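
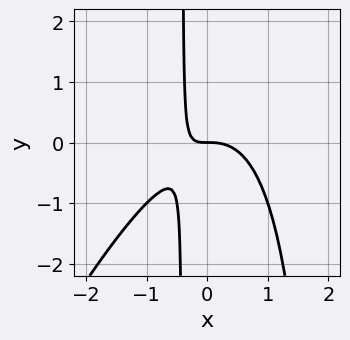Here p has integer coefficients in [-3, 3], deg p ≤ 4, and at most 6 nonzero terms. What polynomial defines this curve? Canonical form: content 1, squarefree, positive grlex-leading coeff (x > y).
First, degree: the shape is more complex than any degree-2 curve, so deg p = 3.
Next, reading off the gridlines: it meets the y-axis at y = 0 (among the integer gridlines); it meets the x-axis at x = 0 (among the integer gridlines).
Finally, the integer polynomial consistent with all of this is the stated p.

2*x^3 - x^2*y + 2*x*y + y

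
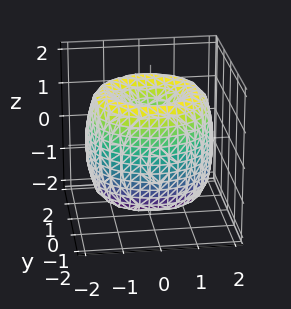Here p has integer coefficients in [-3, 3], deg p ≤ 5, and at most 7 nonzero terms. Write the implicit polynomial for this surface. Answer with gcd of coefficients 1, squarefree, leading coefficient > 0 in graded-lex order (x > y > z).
x^4 + 2*x^2*y^2 + y^4 - 3*x^2 - 3*y^2 + z^2

deg p = 4. The shape is more complex than any degree-3 surface.
Symmetries: rotational symmetry about the z-axis ⇒ p depends on x, y only through x² + y².
Observable constraints: one x-axis crossing is at x = 0; it crosses the y-axis at the gridline y = 0.
Putting this together gives p.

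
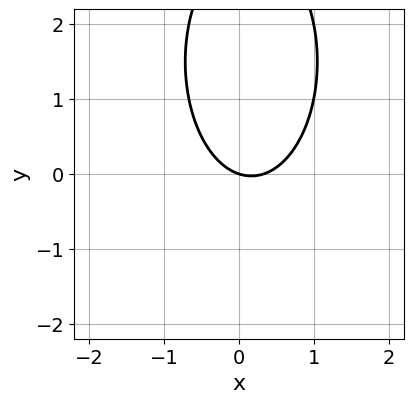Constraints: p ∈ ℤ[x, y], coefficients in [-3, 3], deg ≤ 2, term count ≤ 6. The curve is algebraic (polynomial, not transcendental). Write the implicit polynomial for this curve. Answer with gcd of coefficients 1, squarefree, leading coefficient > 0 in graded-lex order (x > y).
deg p = 2. No degree-1 curve has this shape.
From the axis intercepts and sections: it crosses the x-axis at the gridline x = 0; it crosses the y-axis at the gridline y = 0.
These observations pin down the coefficients.

3*x^2 + y^2 - x - 3*y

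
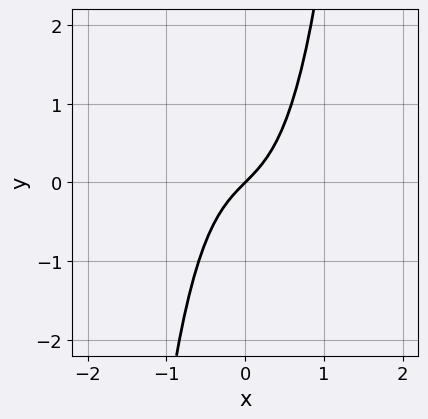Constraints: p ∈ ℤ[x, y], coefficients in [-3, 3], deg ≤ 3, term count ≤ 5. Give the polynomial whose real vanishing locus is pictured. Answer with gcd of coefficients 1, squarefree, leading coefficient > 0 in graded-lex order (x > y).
2*x^3 + x - y

The degree is 3 — no degree-2 curve has this shape.
Against the integer gridlines: it meets the y-axis at y = 0 (among the integer gridlines); one x-axis crossing is at x = 0.
These observations pin down the coefficients.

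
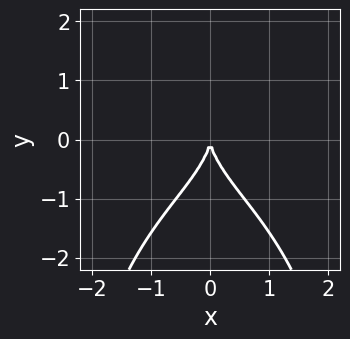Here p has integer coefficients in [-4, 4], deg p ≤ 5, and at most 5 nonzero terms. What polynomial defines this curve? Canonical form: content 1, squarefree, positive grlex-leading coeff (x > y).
x^2*y^2 + x^2*y + y^3 + 3*x^2

1. The degree is 4 — the shape is more complex than any degree-3 curve.
2. Symmetries: it's symmetric under x → −x, forcing even powers of x.
3. From the visible intercepts: one x-axis crossing is at x = 0; one y-axis crossing is at y = 0.
4. Solving for integer coefficients yields p as stated.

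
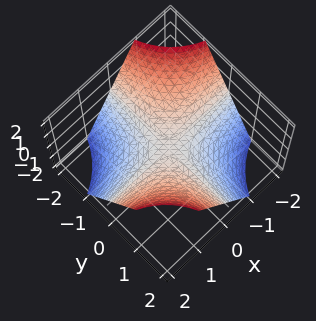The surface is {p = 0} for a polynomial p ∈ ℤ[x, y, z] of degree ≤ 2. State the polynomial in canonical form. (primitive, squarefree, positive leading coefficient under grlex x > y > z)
x*y - z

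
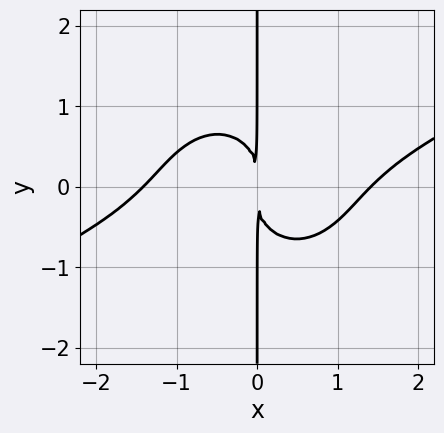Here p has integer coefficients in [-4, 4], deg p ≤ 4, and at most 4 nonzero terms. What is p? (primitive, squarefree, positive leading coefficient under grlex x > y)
Degree: a generic line meets the curve in up to 4 points, so deg p = 4.
From the visible intercepts: the visible y-axis segment lies entirely on the curve.
The integer polynomial consistent with all of this is the stated p.

x^4 - 2*x^3*y - 2*x*y^3 - 2*x^2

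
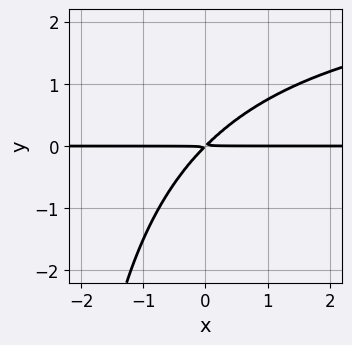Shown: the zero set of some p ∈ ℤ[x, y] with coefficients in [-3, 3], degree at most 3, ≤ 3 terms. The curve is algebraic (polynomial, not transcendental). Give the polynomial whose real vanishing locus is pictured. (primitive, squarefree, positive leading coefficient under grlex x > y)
x*y^2 - 3*x*y + 3*y^2

(a) The degree is 3 — no degree-2 curve has this shape.
(b) From the visible intercepts: the visible x-axis segment lies entirely on the curve.
(c) Putting this together gives p.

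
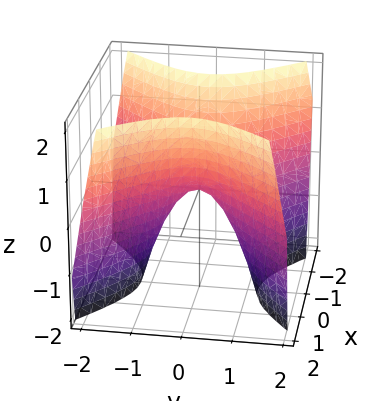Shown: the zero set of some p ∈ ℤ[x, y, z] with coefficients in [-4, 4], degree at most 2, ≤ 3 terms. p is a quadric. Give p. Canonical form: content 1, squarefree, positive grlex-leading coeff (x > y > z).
First, deg p = 2. A saddle surface; a quadric.
Next, symmetries: mirror symmetry x ↦ −x ⇒ only even powers of x; the y ↦ −y reflection is a symmetry, so y appears only in even powers.
Next, checking where it meets the axes: it crosses the z-axis at the gridline z = 0; one x-axis crossing is at x = 0; it crosses the y-axis at the gridline y = 0.
Finally, the integer polynomial consistent with all of this is the stated p.

3*x^2 - 3*y^2 - 2*z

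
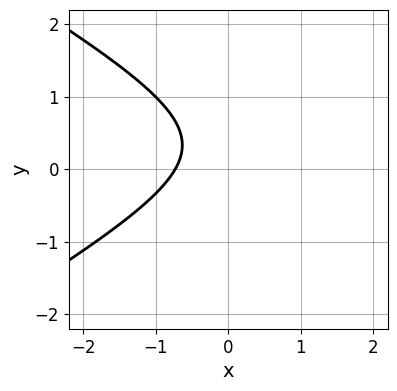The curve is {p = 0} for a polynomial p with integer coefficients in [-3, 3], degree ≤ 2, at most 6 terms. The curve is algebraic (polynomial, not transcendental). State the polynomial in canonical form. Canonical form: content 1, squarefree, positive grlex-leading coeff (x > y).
x^2 - 3*y^2 - 2*x + 2*y - 2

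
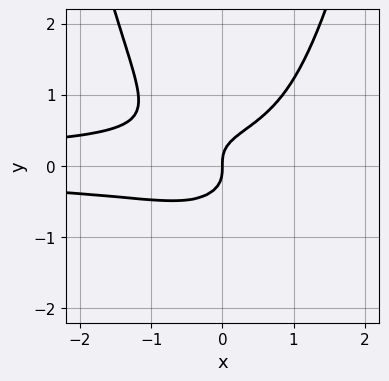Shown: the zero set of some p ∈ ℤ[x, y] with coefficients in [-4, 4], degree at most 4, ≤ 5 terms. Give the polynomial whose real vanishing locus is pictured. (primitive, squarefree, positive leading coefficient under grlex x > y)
3*x^2*y^2 - 3*y^3 + x

First, the degree is 4 — no degree-3 curve has this shape.
Then, from the visible intercepts: it crosses the y-axis at the gridline y = 0; it crosses the x-axis at the gridline x = 0.
Finally, the integer polynomial consistent with all of this is the stated p.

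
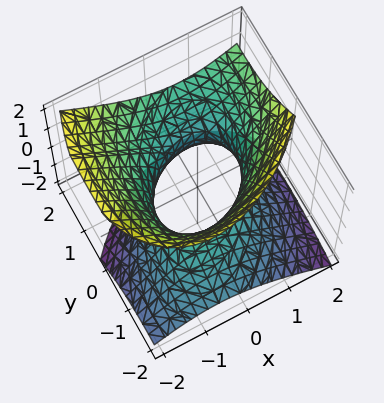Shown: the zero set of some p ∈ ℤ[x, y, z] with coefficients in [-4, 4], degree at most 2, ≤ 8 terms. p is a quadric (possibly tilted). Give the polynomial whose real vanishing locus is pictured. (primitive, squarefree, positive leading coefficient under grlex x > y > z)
3*x^2 - 2*x*y + 2*y^2 - 3*y*z - 3*z^2 - 3

deg p = 2.
Observable constraints: the x-axis gridline crossings are at x ∈ {-1, 1}; it misses every integer gridline on the z-axis.
The integer polynomial consistent with all of this is the stated p.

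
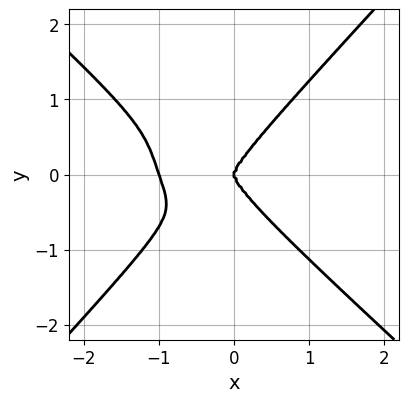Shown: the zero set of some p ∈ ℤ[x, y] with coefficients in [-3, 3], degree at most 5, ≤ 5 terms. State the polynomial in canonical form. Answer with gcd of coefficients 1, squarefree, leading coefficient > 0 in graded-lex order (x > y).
3*x^4 + x^3*y - 3*y^4 + 3*x^3

1. Degree: a generic line meets the curve in up to 4 points, so deg p = 4.
2. Reading off the gridlines: it meets the y-axis at y = 0 (among the integer gridlines); among the integer gridlines, it crosses the x-axis at x ∈ {-1, 0}.
3. Assembling these constraints gives the stated polynomial.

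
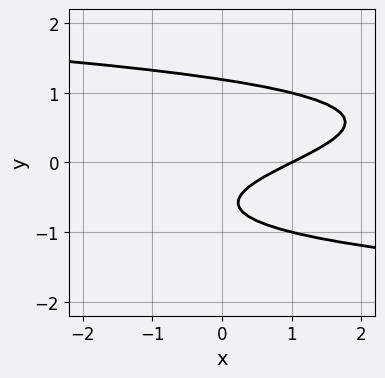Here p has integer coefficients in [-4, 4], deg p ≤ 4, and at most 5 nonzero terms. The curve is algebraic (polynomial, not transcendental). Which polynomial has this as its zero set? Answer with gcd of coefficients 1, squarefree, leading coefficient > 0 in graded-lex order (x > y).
First, deg p = 3.
Then, from the axis intercepts and sections: one x-axis crossing is at x = 1.
Finally, solving for integer coefficients yields p as stated.

2*y^3 + x - 2*y - 1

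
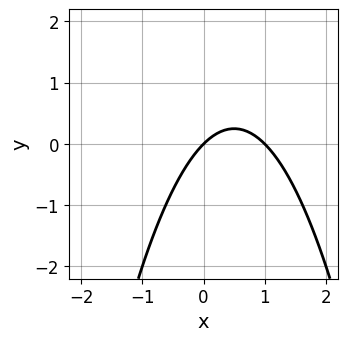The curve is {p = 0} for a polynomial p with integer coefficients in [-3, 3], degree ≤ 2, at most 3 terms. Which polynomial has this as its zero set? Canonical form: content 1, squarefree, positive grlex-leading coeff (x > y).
x^2 - x + y

(a) deg p = 2. The shape is more complex than any degree-1 curve.
(b) From the visible intercepts: the x-axis gridline crossings are at x ∈ {0, 1}; it crosses the y-axis at the gridline y = 0.
(c) Solving for integer coefficients yields p as stated.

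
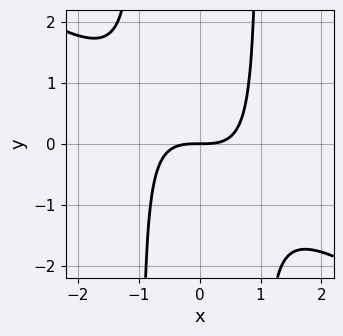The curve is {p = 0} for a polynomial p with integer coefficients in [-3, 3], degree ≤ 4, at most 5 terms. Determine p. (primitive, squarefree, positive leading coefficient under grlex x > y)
First, deg p = 3. The shape is more complex than any degree-2 curve.
Next, observable constraints: one x-axis crossing is at x = 0; it meets the y-axis at y = 0 (among the integer gridlines).
Finally, putting this together gives p.

2*x^3 + 3*x^2*y - 3*y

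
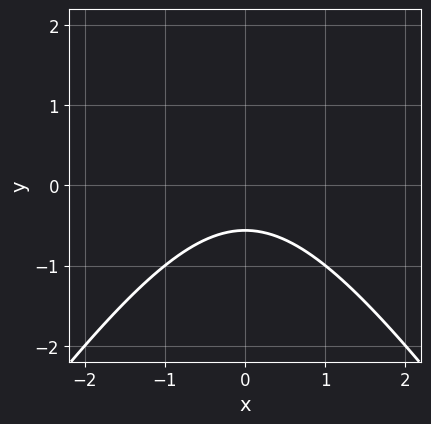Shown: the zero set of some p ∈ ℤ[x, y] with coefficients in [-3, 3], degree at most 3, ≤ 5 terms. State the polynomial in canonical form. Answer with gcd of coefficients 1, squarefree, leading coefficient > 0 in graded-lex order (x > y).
2*x^2 - y^2 + 3*y + 2

First, deg p = 2. No degree-1 curve has this shape.
Then, symmetries: mirror symmetry x ↦ −x ⇒ only even powers of x.
Then, checking where it meets the axes: it misses every integer gridline on the x-axis.
Finally, the integer polynomial consistent with all of this is the stated p.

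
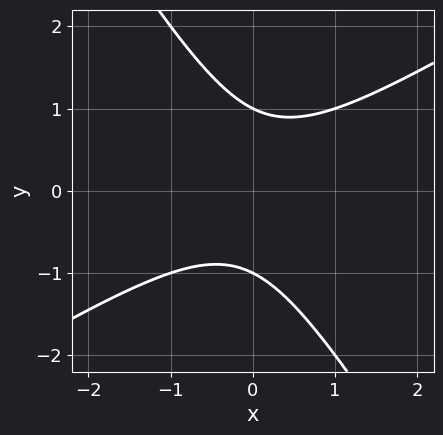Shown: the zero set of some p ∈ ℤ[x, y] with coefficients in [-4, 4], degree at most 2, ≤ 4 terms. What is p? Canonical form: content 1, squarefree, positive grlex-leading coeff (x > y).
x^2 - x*y - y^2 + 1

The degree is 2 — no degree-1 curve has this shape.
From the axis intercepts and sections: among the integer gridlines, it crosses the y-axis at y ∈ {-1, 1}; the curve avoids every integer x-axis point in the box.
Matching integer coefficients to the picture gives p.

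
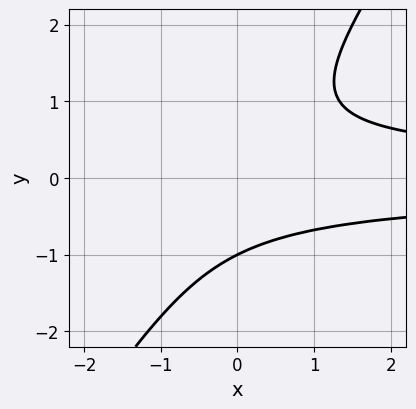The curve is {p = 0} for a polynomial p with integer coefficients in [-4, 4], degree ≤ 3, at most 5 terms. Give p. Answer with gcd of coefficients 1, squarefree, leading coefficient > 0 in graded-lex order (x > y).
(a) The degree is 3 — no degree-2 curve has this shape.
(b) Reading off the gridlines: it crosses the y-axis at the gridline y = -1; it misses every integer gridline on the x-axis.
(c) Putting this together gives p.

3*x*y^2 - 2*y^3 - 2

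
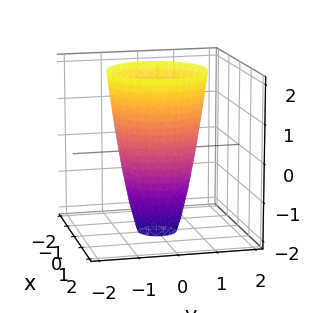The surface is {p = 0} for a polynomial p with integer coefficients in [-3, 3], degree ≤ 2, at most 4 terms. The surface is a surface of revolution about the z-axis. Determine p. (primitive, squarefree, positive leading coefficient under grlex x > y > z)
3*x^2 + 3*y^2 - z - 3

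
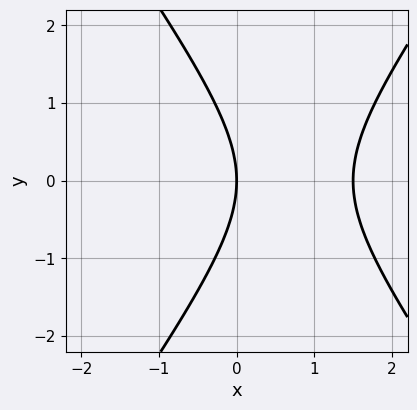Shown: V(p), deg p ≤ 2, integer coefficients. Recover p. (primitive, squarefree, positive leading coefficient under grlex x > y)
First, deg p = 2. No degree-1 curve has this shape.
Next, symmetries: mirror symmetry y ↦ −y ⇒ only even powers of y.
Next, reading off the gridlines: one y-axis crossing is at y = 0; it meets the x-axis at x = 0 (among the integer gridlines).
Finally, putting this together gives p.

2*x^2 - y^2 - 3*x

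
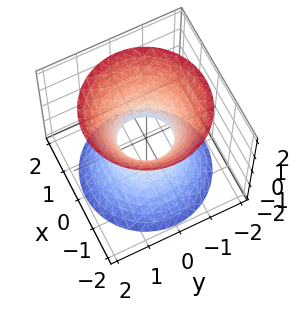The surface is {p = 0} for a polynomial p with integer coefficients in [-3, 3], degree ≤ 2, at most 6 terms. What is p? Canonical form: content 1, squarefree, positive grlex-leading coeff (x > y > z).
First, deg p = 2. One connected sheet with a waist; a quadric.
Next, symmetries: it's symmetric under z → −z, forcing even powers of z; rotational symmetry about the z-axis ⇒ p depends on x, y only through x² + y².
Next, from the visible intercepts: a circular section at z = 1 has radius between 1 and 2; no z-intercept at any integer in the box.
Finally, matching integer coefficients to the picture gives p.

3*x^2 + 3*y^2 - 2*z^2 - 2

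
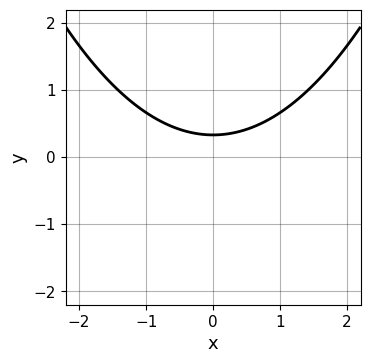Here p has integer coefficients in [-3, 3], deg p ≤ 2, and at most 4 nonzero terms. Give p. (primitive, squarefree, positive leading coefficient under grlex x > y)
First, the degree is 2 — the shape is more complex than any degree-1 curve.
Then, symmetries: it's symmetric under x → −x, forcing even powers of x.
Then, reading off the gridlines: no x-intercept at any integer in the box.
Finally, assembling these constraints gives the stated polynomial.

x^2 - 3*y + 1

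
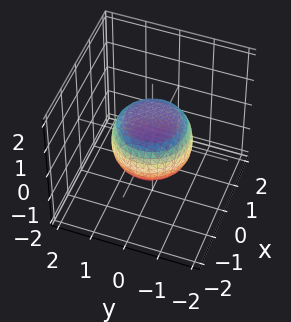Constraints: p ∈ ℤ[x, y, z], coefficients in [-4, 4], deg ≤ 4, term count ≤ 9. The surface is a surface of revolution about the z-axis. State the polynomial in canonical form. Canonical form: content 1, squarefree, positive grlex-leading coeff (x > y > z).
1. deg p = 4.
2. Symmetries: rotational symmetry about the z-axis ⇒ p depends on x, y only through x² + y².
3. From the visible intercepts: a circular section at z = 0 has radius between 1 and 2.
4. Solving for integer coefficients yields p as stated.

2*x^4 + 4*x^2*y^2 + 2*y^4 - x^2 - y^2 + 3*z^2 - 2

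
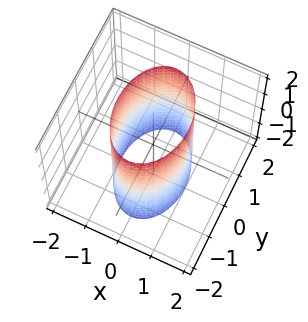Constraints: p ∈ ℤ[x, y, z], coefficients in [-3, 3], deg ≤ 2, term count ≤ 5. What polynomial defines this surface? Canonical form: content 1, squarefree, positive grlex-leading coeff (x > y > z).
First, the degree is 2 — a cylinder; a quadric.
Then, symmetries: mirror symmetry y ↦ −y ⇒ only even powers of y; it's symmetric under x → −x, forcing even powers of x; mirror symmetry z ↦ −z ⇒ only even powers of z.
Then, observable constraints: among the integer gridlines, it crosses the x-axis at x ∈ {-1, 1}; no z-intercept at any integer in the box.
Finally, solving for integer coefficients yields p as stated.

2*x^2 + y^2 - 2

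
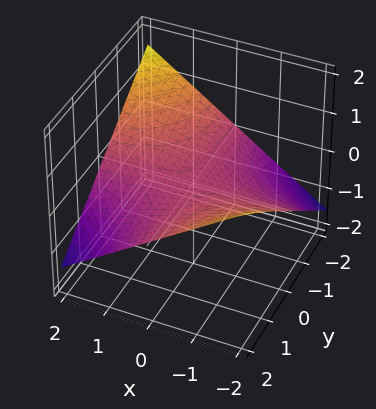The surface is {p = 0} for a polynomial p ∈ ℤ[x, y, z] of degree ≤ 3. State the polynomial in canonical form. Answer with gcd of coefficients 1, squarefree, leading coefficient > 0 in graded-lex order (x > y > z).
x*y + 3*z

First, deg p = 2. A saddle surface; a quadric.
Then, observable constraints: it meets the z-axis at z = 0 (among the integer gridlines); every point of the y-axis in the box is on the surface; every point of the x-axis in the box is on the surface.
Finally, fitting integer coefficients to these (and the overall shape) gives p.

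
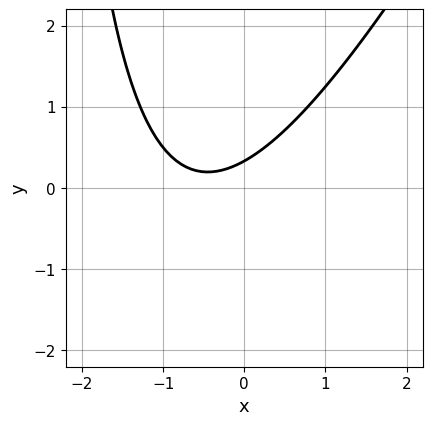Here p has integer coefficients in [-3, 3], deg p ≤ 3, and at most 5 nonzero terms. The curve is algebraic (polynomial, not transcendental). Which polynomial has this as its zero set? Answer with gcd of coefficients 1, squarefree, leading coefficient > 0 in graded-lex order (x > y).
2*x^2 - x*y + 2*x - 3*y + 1

First, the degree is 2 — a generic line meets the curve in up to 2 points.
Then, against the integer gridlines: no x-intercept at any integer in the box.
Finally, solving for integer coefficients yields p as stated.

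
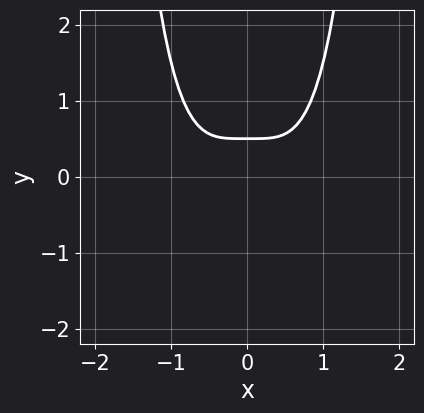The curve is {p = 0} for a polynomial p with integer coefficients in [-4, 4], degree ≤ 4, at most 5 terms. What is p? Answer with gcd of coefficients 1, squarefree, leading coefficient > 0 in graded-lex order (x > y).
2*x^4 - 2*y + 1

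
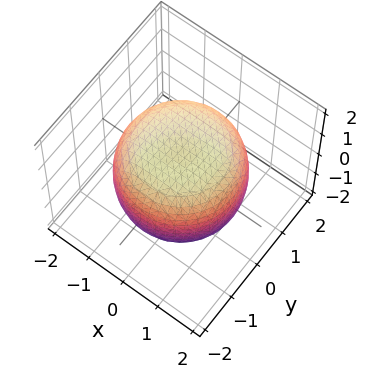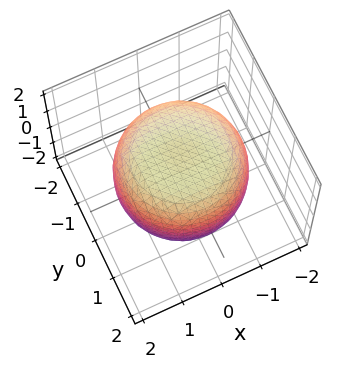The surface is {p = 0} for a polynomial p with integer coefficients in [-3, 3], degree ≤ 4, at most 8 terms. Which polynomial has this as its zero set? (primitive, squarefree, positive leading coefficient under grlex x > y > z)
x^4 + 2*x^2*y^2 + y^4 - x^2 - y^2 + 2*z^2 - 3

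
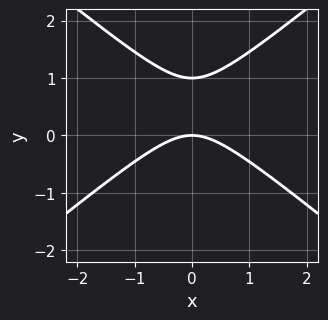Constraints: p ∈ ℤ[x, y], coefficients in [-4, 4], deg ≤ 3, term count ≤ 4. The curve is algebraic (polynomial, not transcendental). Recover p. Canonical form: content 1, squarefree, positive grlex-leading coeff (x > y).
2*x^2 - 3*y^2 + 3*y

The degree is 2 — a generic line meets the curve in up to 2 points.
Symmetries: the x ↦ −x reflection is a symmetry, so x appears only in even powers.
Checking where it meets the axes: one x-axis crossing is at x = 0; the y-axis gridline crossings are at y ∈ {0, 1}.
Solving for integer coefficients yields p as stated.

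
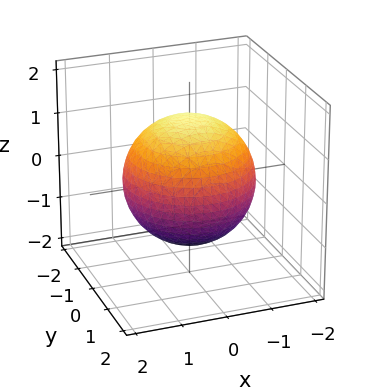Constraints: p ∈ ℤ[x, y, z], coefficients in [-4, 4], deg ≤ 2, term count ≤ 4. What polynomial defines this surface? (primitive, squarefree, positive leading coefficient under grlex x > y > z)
x^2 + y^2 + z^2 - 2

1. Degree: bounded and convex; a quadric, so deg p = 2.
2. Symmetries: mirror symmetry z ↦ −z ⇒ only even powers of z; the surface is invariant under rotation about z: p = q(x² + y², z).
3. Reading off the gridlines: a circular section at z = -1 has radius exactly 1.
4. Together with the visible shape, these determine p as stated.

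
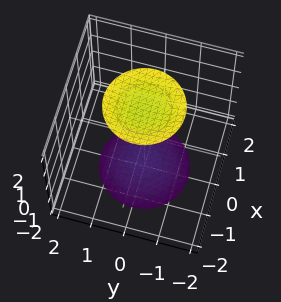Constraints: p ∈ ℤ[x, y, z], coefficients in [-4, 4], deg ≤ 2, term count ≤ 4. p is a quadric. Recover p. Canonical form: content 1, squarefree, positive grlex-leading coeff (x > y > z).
(a) There are 2 components. Treating them together as one polynomial.
(b) The degree is 2 — two separate bowl-shaped sheets opening away from each other; a quadric.
(c) Symmetries: it's symmetric under z → −z, forcing even powers of z; every cross-section ⟂ z is a circle, so x, y appear only via x² + y².
(d) From the axis intercepts and sections: it misses every integer gridline on the x-axis; no y-intercept at any integer in the box; a circular section at z = -2 has radius exactly 1.
(e) The integer polynomial consistent with all of this is the stated p.

x^2 + y^2 - z^2 + 3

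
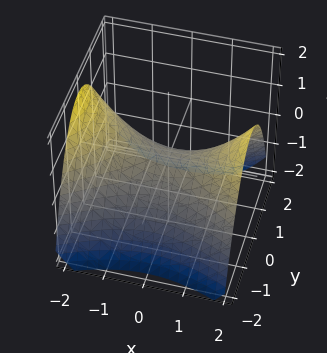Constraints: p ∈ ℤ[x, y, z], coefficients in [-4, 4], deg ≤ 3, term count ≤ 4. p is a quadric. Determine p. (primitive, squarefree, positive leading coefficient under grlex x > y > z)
(a) Degree: a hyperbolic paraboloid; a quadric, so deg p = 2.
(b) Symmetries: the x ↦ −x reflection is a symmetry, so x appears only in even powers; the y ↦ −y reflection is a symmetry, so y appears only in even powers.
(c) From the axis intercepts and sections: it crosses the y-axis at the gridline y = 0; it meets the z-axis at z = 0 (among the integer gridlines); one x-axis crossing is at x = 0.
(d) These observations pin down the coefficients.

x^2 - 2*y^2 - 3*z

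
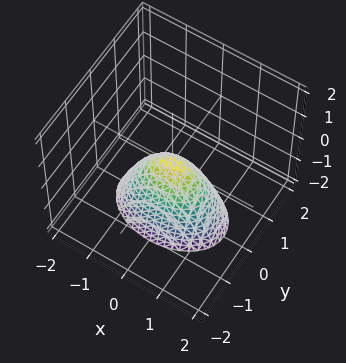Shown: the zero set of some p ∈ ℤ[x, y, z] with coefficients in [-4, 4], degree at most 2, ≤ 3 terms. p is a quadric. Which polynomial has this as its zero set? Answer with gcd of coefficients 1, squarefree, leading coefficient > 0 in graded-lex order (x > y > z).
(a) deg p = 2.
(b) Symmetries: it's symmetric under x → −x, forcing even powers of x; it's symmetric under y → −y, forcing even powers of y.
(c) From the axis intercepts and sections: it crosses the y-axis at the gridline y = 0; it crosses the x-axis at the gridline x = 0; it crosses the z-axis at the gridline z = 0.
(d) Matching integer coefficients to the picture gives p.

x^2 + 2*y^2 + z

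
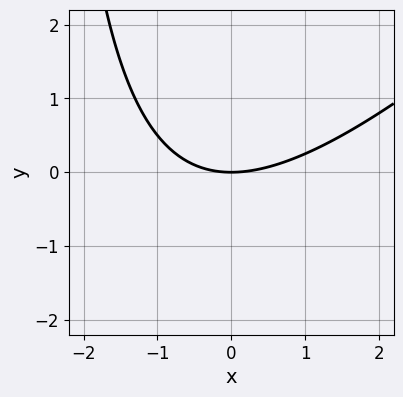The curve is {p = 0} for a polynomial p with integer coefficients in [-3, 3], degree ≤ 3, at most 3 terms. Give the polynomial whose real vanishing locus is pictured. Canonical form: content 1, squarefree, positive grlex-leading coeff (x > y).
1. deg p = 2. The shape is more complex than any degree-1 curve.
2. Observable constraints: it crosses the x-axis at the gridline x = 0; one y-axis crossing is at y = 0.
3. These observations pin down the coefficients.

x^2 - x*y - 3*y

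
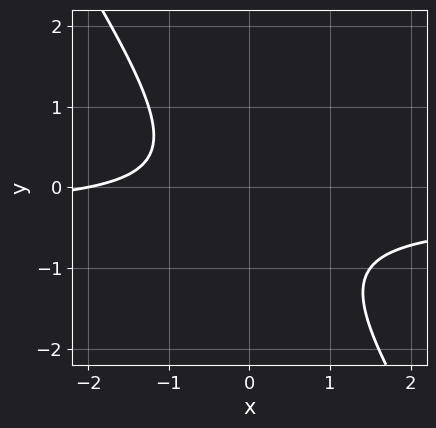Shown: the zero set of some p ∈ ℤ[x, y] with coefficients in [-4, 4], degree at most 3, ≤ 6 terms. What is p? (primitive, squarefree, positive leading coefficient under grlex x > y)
1. Degree: no degree-1 curve has this shape, so deg p = 2.
2. From the visible intercepts: it crosses the x-axis at the gridline x = -2; it misses every integer gridline on the y-axis.
3. Fitting integer coefficients to these (and the overall shape) gives p.

3*x*y + 2*y^2 + x + y + 2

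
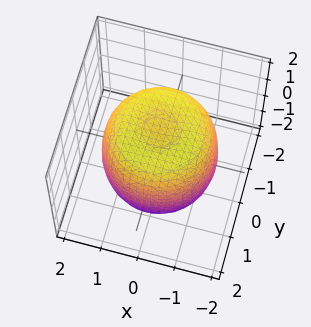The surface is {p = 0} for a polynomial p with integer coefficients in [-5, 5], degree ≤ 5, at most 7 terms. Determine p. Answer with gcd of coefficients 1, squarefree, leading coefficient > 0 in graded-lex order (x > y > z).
(a) deg p = 4. No degree-3 surface has this shape.
(b) Symmetry: every cross-section ⟂ z is a circle, so x, y appear only via x² + y².
(c) Checking where it meets the axes: a circular section at z = -1 has radius between 1 and 2.
(d) Together with the visible shape, these determine p as stated.

2*x^4 + 4*x^2*y^2 + 2*y^4 - 3*x^2 - 3*y^2 + 2*z^2 - 3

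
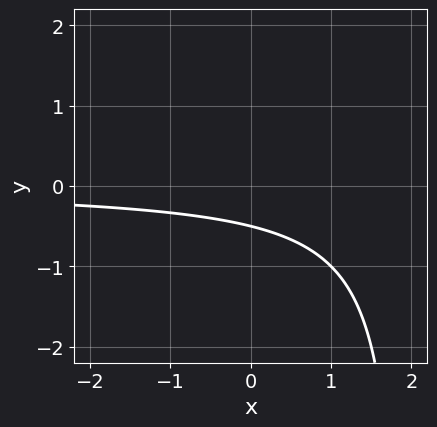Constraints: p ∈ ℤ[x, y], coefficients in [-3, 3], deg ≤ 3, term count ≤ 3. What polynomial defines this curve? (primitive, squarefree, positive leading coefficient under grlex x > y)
Degree: the shape is more complex than any degree-1 curve, so deg p = 2.
Reading off the gridlines: it misses every integer gridline on the x-axis.
Matching integer coefficients to the picture gives p.

x*y - 2*y - 1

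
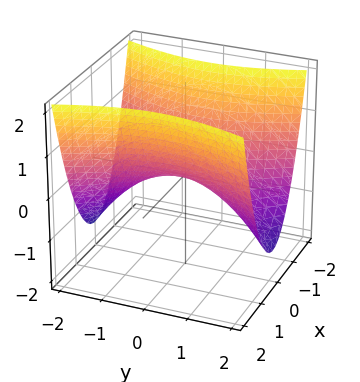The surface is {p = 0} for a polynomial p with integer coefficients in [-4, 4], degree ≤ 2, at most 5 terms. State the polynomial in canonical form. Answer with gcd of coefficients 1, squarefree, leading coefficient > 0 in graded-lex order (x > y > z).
(a) Degree: a hyperbolic paraboloid; a quadric, so deg p = 2.
(b) Symmetries: the x ↦ −x reflection is a symmetry, so x appears only in even powers; the y ↦ −y reflection is a symmetry, so y appears only in even powers.
(c) Checking where it meets the axes: it crosses the x-axis at the gridline x = 0; it meets the y-axis at y = 0 (among the integer gridlines).
(d) Putting this together gives p.

3*x^2 - y^2 - 3*z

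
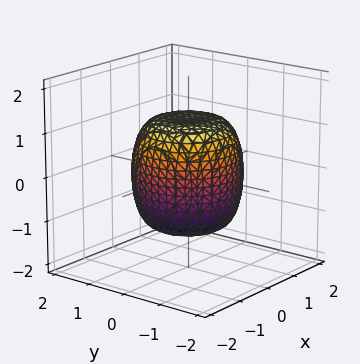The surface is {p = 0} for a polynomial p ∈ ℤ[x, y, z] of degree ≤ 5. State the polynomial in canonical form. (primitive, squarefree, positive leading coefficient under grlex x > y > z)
2*x^4 + 4*x^2*y^2 + 2*y^4 - x^2 - y^2 + 2*z^2 - 3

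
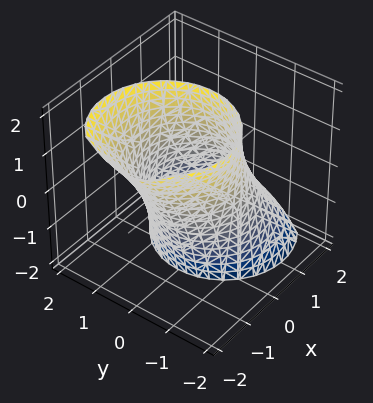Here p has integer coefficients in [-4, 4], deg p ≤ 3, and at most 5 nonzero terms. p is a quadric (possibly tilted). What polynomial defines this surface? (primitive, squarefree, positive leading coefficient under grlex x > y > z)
(a) Degree: a generic line meets the surface in up to 2 points, so deg p = 2.
(b) From the axis intercepts and sections: it misses every integer gridline on the z-axis.
(c) Assembling these constraints gives the stated polynomial.

2*x^2 + 2*x*z + 2*y^2 - 3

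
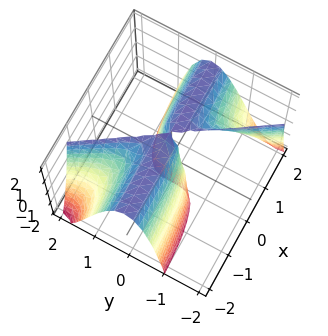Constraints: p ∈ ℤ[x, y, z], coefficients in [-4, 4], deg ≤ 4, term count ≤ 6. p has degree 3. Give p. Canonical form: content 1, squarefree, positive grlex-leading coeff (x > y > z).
3*x*y^2 + 2*y^3 + x*z - 2*x

1. The degree is 3 — the shape is more complex than any degree-2 surface.
2. From the visible intercepts: one y-axis crossing is at y = 0; the visible z-axis segment lies entirely on the surface; it crosses the x-axis at the gridline x = 0.
3. Putting this together gives p.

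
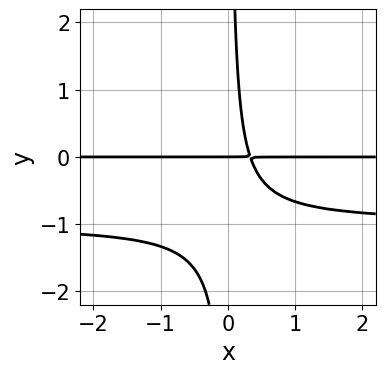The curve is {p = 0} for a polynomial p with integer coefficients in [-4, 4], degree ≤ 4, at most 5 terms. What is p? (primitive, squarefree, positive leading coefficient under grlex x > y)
3*x*y^2 + 3*x*y - y

(a) Degree: the shape is more complex than any degree-2 curve, so deg p = 3.
(b) Reading off the gridlines: it meets the y-axis at y = 0 (among the integer gridlines); the visible x-axis segment lies entirely on the curve.
(c) Assembling these constraints gives the stated polynomial.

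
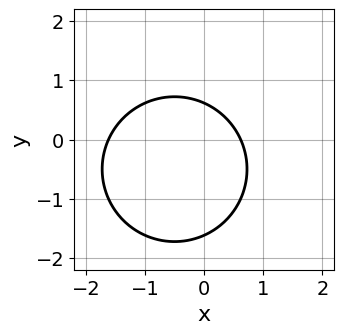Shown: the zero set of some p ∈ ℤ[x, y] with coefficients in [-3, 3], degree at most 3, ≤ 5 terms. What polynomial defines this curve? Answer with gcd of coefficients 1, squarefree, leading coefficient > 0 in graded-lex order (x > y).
x^2 + y^2 + x + y - 1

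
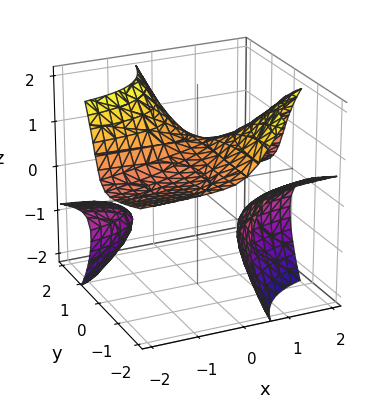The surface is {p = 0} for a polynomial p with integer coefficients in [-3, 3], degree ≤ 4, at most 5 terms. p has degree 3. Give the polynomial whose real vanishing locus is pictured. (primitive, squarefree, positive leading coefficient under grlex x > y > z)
x*y^2 + 3*x*y*z + z^3 - 1

I count 3 distinct pieces. Treating them together as one polynomial.
deg p = 3. No degree-2 surface has this shape.
From the visible intercepts: it crosses the z-axis at the gridline z = 1; it misses every integer gridline on the x-axis.
Fitting integer coefficients to these (and the overall shape) gives p.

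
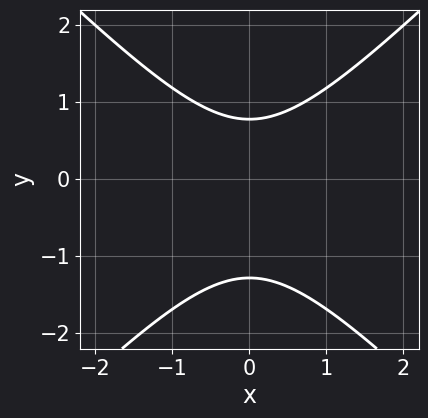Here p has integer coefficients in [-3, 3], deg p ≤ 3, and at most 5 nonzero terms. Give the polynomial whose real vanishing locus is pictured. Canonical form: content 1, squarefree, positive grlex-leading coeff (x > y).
2*x^2 - 2*y^2 - y + 2

1. The degree is 2 — a generic line meets the curve in up to 2 points.
2. Symmetries: the x ↦ −x reflection is a symmetry, so x appears only in even powers.
3. Checking where it meets the axes: no x-intercept at any integer in the box.
4. The integer polynomial consistent with all of this is the stated p.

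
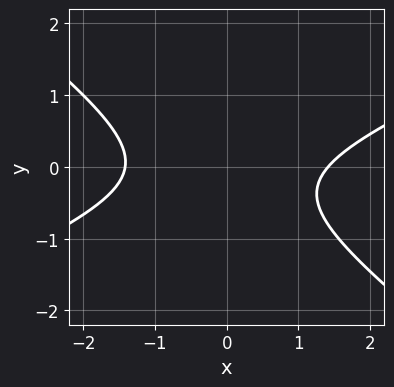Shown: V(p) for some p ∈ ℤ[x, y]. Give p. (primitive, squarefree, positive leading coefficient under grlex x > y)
x^2 - x*y - 3*y^2 - y - 2

Degree: no degree-1 curve has this shape, so deg p = 2.
Reading off the gridlines: it misses every integer gridline on the y-axis.
Matching integer coefficients to the picture gives p.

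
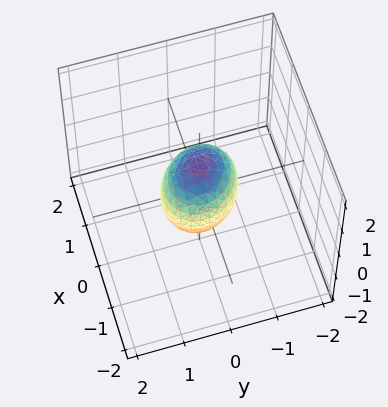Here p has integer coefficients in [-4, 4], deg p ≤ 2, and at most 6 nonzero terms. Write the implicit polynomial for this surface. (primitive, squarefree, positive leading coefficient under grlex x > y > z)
3*x^2 + x*y + 3*y^2 + 2*z^2 - 2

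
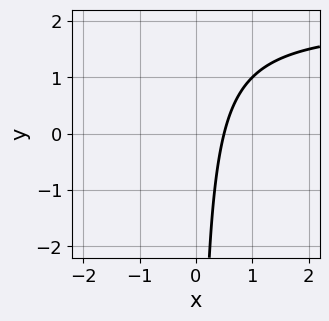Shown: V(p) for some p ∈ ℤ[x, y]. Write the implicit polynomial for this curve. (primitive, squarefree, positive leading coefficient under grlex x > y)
x*y - 2*x + 1

1. The degree is 2 — a generic line meets the curve in up to 2 points.
2. From the visible intercepts: no y-intercept at any integer in the box.
3. These observations pin down the coefficients.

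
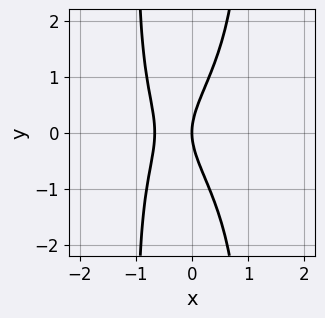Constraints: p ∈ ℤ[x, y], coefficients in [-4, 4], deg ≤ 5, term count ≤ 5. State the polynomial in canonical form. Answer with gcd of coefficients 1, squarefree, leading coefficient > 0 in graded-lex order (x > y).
First, the degree is 4 — no degree-3 curve has this shape.
Next, symmetries: the y ↦ −y reflection is a symmetry, so y appears only in even powers.
Then, checking where it meets the axes: one y-axis crossing is at y = 0; it meets the x-axis at x = 0 (among the integer gridlines).
Finally, fitting integer coefficients to these (and the overall shape) gives p.

x^2*y^2 + 3*x^2 - y^2 + 2*x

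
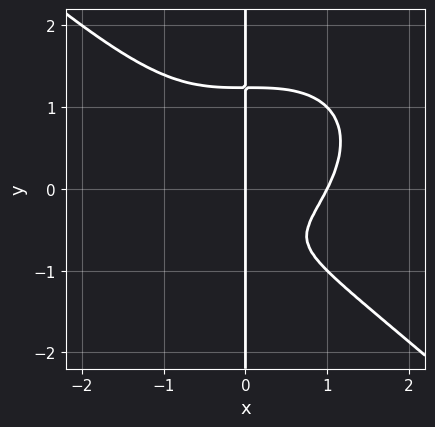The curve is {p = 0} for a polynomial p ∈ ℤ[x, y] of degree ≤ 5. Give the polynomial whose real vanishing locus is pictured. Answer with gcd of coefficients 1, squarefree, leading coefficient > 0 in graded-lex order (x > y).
1. Degree: no degree-3 curve has this shape, so deg p = 4.
2. From the visible intercepts: every point of the y-axis in the box is on the curve; the x-axis gridline crossings are at x ∈ {0, 1}.
3. These observations pin down the coefficients.

2*x^4 + 3*x*y^3 - 3*x*y - 2*x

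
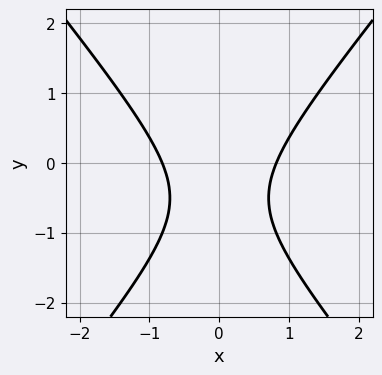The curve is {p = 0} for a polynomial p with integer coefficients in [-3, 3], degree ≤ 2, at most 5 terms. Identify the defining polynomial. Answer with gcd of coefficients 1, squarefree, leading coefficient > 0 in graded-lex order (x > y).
Degree: no degree-1 curve has this shape, so deg p = 2.
Symmetries: it's symmetric under x → −x, forcing even powers of x.
From the visible intercepts: it misses every integer gridline on the y-axis.
Together with the visible shape, these determine p as stated.

3*x^2 - 2*y^2 - 2*y - 2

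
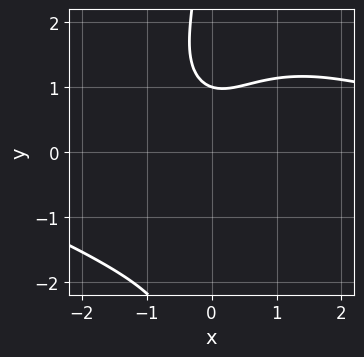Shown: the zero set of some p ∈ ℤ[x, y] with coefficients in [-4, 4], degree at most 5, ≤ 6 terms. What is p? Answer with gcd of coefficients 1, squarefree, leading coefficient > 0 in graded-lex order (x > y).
First, degree: no degree-3 curve has this shape, so deg p = 4.
Next, observable constraints: it meets the y-axis at y = 1 (among the integer gridlines); it misses every integer gridline on the x-axis.
Finally, the integer polynomial consistent with all of this is the stated p.

x^3*y + x*y^3 - 3*x^2 + 3*y - 3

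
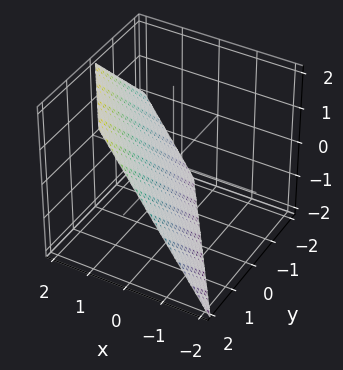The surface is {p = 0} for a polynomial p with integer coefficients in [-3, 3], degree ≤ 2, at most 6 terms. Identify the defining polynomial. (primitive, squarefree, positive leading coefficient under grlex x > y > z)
3*x + 2*y - 2*z - 2

The degree is 1 — the surface is flat (a plane).
Against the integer gridlines: it meets the z-axis at z = -1 (among the integer gridlines); it meets the y-axis at y = 1 (among the integer gridlines).
Solving for integer coefficients yields p as stated.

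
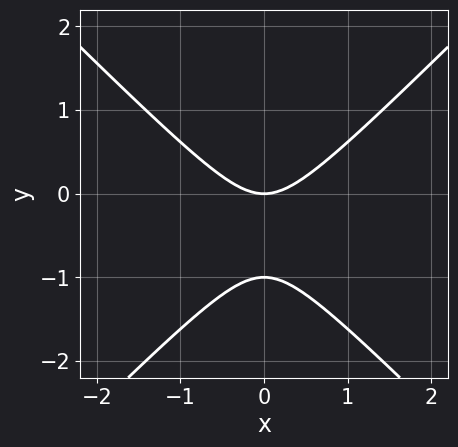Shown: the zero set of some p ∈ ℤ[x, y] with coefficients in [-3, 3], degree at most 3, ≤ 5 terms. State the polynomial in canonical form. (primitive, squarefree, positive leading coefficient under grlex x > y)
(a) deg p = 2. A generic line meets the curve in up to 2 points.
(b) Symmetries: it's symmetric under x → −x, forcing even powers of x.
(c) From the axis intercepts and sections: the y-axis gridline crossings are at y ∈ {-1, 0}; one x-axis crossing is at x = 0.
(d) Matching integer coefficients to the picture gives p.

x^2 - y^2 - y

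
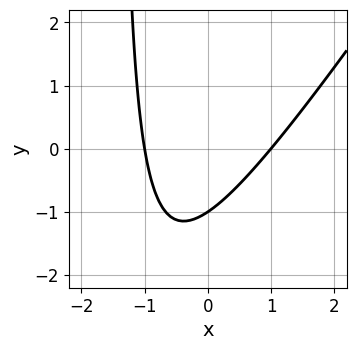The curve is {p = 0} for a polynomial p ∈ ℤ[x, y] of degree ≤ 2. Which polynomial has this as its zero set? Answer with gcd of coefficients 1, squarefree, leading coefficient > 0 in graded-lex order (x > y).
3*x^2 - 2*x*y - 3*y - 3

(a) The degree is 2 — no degree-1 curve has this shape.
(b) Against the integer gridlines: it meets the y-axis at y = -1 (among the integer gridlines); among the integer gridlines, it crosses the x-axis at x ∈ {-1, 1}.
(c) These observations pin down the coefficients.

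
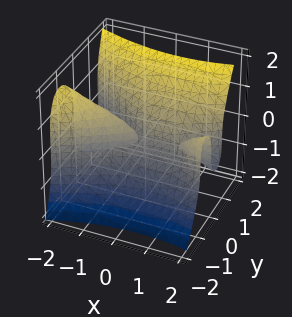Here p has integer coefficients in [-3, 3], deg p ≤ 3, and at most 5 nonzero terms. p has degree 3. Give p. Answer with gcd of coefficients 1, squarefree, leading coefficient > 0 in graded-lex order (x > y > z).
(a) The degree is 3 — the shape is more complex than any degree-2 surface.
(b) From the visible intercepts: it meets the z-axis at z = 0 (among the integer gridlines); it crosses the y-axis at the gridline y = 0; the visible x-axis segment lies entirely on the surface.
(c) The integer polynomial consistent with all of this is the stated p.

x^2*y - 3*y^3 + z^3 - x*y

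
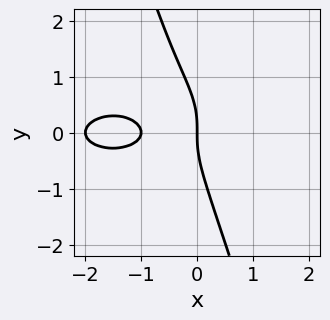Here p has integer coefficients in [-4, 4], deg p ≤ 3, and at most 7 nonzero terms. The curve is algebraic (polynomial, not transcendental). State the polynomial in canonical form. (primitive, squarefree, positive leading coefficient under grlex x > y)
x^3 + 3*x*y^2 + y^3 + 3*x^2 + 2*x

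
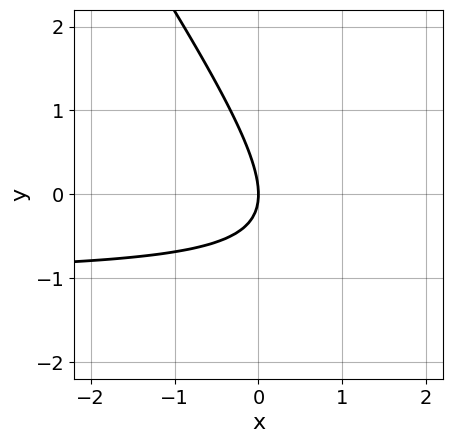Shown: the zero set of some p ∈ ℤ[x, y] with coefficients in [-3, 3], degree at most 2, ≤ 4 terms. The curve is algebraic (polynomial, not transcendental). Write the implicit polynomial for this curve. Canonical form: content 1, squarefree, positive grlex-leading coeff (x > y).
3*x*y + 2*y^2 + 3*x

1. Degree: a generic line meets the curve in up to 2 points, so deg p = 2.
2. From the axis intercepts and sections: it crosses the y-axis at the gridline y = 0; one x-axis crossing is at x = 0.
3. Assembling these constraints gives the stated polynomial.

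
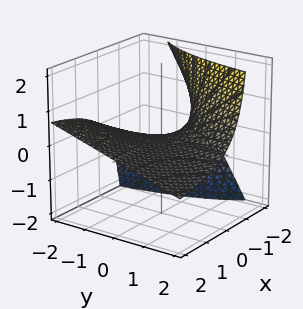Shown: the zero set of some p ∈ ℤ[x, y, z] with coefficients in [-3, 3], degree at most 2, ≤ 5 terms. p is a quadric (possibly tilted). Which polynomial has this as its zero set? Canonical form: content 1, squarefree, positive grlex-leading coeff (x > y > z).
First, degree: a generic line meets the surface in up to 2 points, so deg p = 2.
Then, from the visible intercepts: it crosses the z-axis at the gridline z = 0; every point of the x-axis in the box is on the surface; the visible y-axis segment lies entirely on the surface.
Finally, together with the visible shape, these determine p as stated.

x*y + 2*x*z + 3*z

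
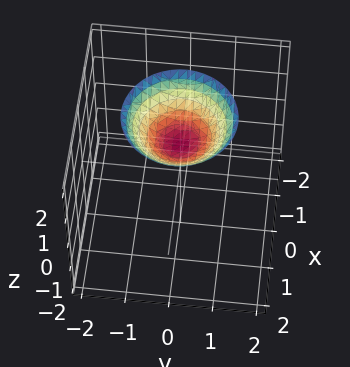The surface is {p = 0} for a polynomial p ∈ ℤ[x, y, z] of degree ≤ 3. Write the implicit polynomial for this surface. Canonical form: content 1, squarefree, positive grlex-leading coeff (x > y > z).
2*x^2 + 2*y^2 - 3*z + 3

First, deg p = 2. A generic line meets the surface in up to 2 points.
Then, symmetries: rotational symmetry about the z-axis ⇒ p depends on x, y only through x² + y².
Then, from the visible intercepts: the surface avoids every integer y-axis point in the box; it meets the z-axis at z = 1 (among the integer gridlines); a circular section at z = 2 has radius between 1 and 2; no x-intercept at any integer in the box.
Finally, solving for integer coefficients yields p as stated.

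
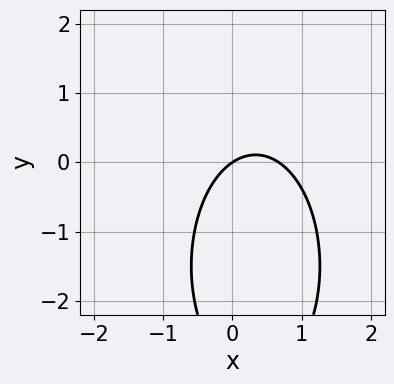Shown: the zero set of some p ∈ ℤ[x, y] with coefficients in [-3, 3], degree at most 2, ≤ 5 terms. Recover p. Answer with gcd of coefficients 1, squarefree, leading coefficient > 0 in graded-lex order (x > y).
3*x^2 + y^2 - 2*x + 3*y

Degree: the shape is more complex than any degree-1 curve, so deg p = 2.
Reading off the gridlines: it crosses the y-axis at the gridline y = 0; it crosses the x-axis at the gridline x = 0.
Solving for integer coefficients yields p as stated.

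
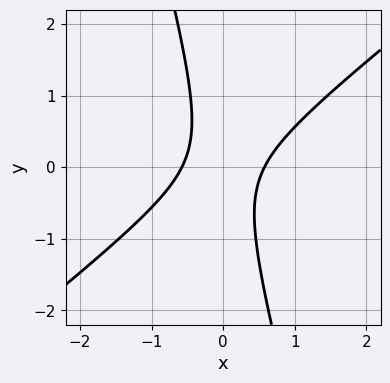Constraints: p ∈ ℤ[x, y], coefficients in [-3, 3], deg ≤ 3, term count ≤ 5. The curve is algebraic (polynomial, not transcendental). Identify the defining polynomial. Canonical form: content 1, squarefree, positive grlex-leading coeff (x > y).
(a) deg p = 2. No degree-1 curve has this shape.
(b) Against the integer gridlines: no y-intercept at any integer in the box.
(c) These observations pin down the coefficients.

3*x^2 - 3*x*y - y^2 - 1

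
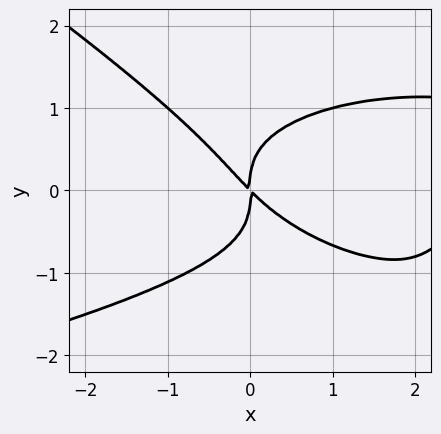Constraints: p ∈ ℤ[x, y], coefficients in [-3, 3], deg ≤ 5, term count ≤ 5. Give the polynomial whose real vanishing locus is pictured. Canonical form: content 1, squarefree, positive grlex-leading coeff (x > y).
First, deg p = 4.
Next, reading off the gridlines: one y-axis crossing is at y = 0; it meets the x-axis at x = 0 (among the integer gridlines).
Finally, fitting integer coefficients to these (and the overall shape) gives p.

2*x*y^3 + 3*y^4 + x^3 - 3*x^2 - 3*x*y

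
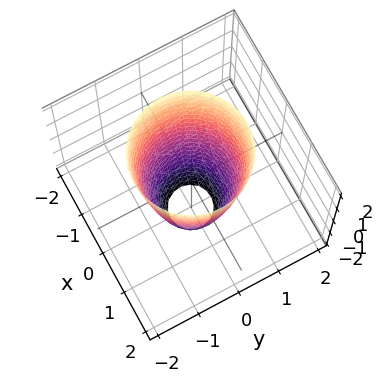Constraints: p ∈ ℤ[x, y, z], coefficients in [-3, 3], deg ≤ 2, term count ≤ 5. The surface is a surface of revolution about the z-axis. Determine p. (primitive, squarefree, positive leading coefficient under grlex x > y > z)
The degree is 2 — the shape is more complex than any degree-1 surface.
Symmetry: the surface is invariant under rotation about z: p = q(x² + y², z).
Checking where it meets the axes: no z-intercept at any integer in the box; the y-axis gridline crossings are at y ∈ {-1, 1}; a circular section at z = 2 has radius between 1 and 2; among the integer gridlines, it crosses the x-axis at x ∈ {-1, 1}.
Putting this together gives p.

3*x^2 + 3*y^2 - z - 3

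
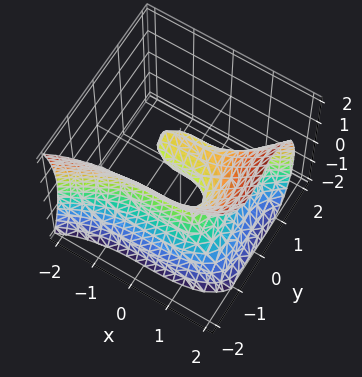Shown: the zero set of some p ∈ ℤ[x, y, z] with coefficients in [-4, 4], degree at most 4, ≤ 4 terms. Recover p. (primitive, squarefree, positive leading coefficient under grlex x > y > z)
x^3 - 3*y^3 - 2*z^2 + 2*y

(a) The degree is 3 — no degree-2 surface has this shape.
(b) Observable constraints: it crosses the z-axis at the gridline z = 0; it crosses the y-axis at the gridline y = 0; it meets the x-axis at x = 0 (among the integer gridlines).
(c) These observations pin down the coefficients.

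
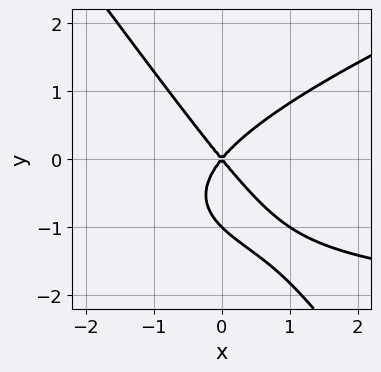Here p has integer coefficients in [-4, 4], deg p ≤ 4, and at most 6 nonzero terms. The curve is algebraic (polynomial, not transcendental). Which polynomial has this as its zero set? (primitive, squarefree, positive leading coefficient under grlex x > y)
(a) deg p = 3. No degree-2 curve has this shape.
(b) Against the integer gridlines: it crosses the x-axis at the gridline x = 0; the y-axis gridline crossings are at y ∈ {-1, 0}.
(c) Assembling these constraints gives the stated polynomial.

x^2*y - 2*x*y^2 - 2*y^3 + 3*x^2 - 2*y^2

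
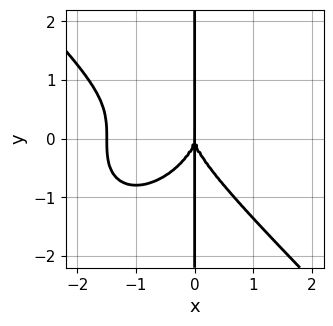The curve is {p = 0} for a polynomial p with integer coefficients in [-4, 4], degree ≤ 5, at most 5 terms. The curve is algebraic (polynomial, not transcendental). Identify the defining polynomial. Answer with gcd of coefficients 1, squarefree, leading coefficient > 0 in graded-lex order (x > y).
1. Degree: no degree-3 curve has this shape, so deg p = 4.
2. From the axis intercepts and sections: the visible y-axis segment lies entirely on the curve; it crosses the x-axis at the gridline x = 0.
3. Assembling these constraints gives the stated polynomial.

2*x^4 + 2*x*y^3 + 3*x^3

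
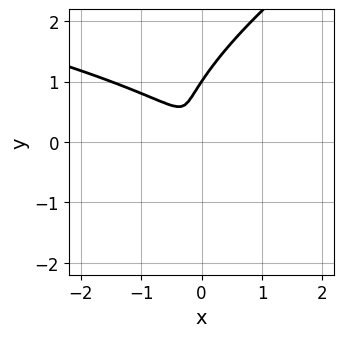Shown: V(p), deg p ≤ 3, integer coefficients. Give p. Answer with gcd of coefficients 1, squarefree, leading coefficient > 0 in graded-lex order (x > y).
Degree: no degree-2 curve has this shape, so deg p = 3.
From the axis intercepts and sections: it crosses the y-axis at the gridline y = 1.
Putting this together gives p.

x*y^2 - 2*y^3 + 2*x^2 + 2*x*y + 2*y^2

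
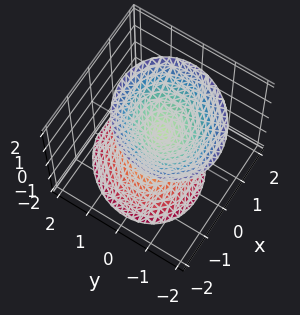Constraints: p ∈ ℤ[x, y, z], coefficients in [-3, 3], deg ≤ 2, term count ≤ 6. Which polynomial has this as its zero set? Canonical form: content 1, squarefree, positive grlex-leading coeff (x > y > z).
3*x^2 - x*y + 3*y^2 + y*z - 2*z^2 + 1

1. The picture has 2 separate pieces.
2. deg p = 2.
3. From the axis intercepts and sections: the surface avoids every integer y-axis point in the box; it misses every integer gridline on the x-axis.
4. Together with the visible shape, these determine p as stated.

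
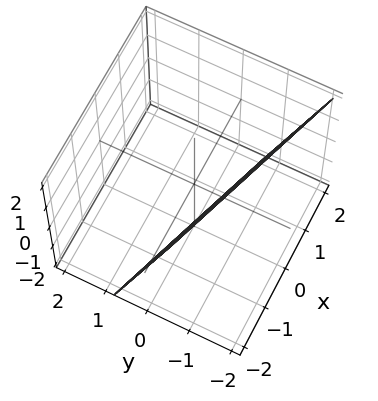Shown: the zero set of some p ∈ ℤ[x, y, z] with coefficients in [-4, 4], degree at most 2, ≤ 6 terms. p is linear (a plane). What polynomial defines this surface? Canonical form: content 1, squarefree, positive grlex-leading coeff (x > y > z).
First, deg p = 1.
Next, observable constraints: it meets the z-axis at z = -2 (among the integer gridlines); one x-axis crossing is at x = -2.
Finally, matching integer coefficients to the picture gives p.

x + 3*y + z + 2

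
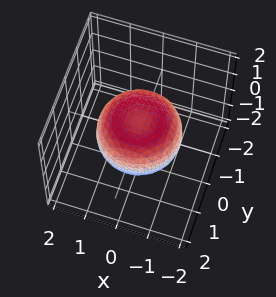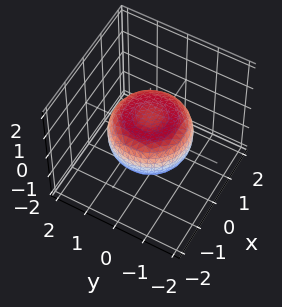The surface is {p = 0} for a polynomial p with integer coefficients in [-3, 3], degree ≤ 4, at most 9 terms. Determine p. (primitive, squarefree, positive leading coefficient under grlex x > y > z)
x^4 + 2*x^2*y^2 + y^4 - x^2 - y^2 + 2*z^2 - 1

First, degree: the shape is more complex than any degree-3 surface, so deg p = 4.
Next, symmetries: the z-axis is an axis of rotation, so x and y enter only as x² + y².
Next, from the axis intercepts and sections: a circular section at z = 0 has radius between 1 and 2.
Finally, matching integer coefficients to the picture gives p.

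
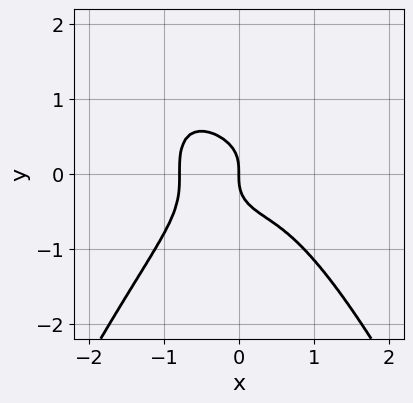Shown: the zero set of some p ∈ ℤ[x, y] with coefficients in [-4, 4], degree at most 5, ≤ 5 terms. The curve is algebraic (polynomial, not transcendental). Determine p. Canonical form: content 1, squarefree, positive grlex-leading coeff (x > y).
2*x^4 + 2*y^3 + x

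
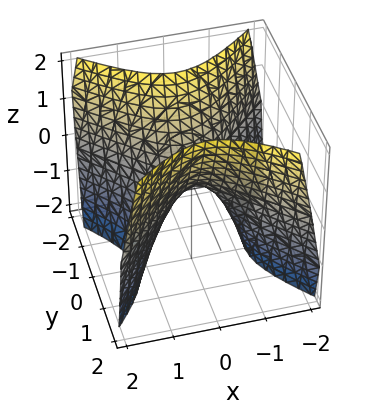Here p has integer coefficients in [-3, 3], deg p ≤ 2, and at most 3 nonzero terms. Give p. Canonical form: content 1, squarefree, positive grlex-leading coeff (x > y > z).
3*x^2 - 3*y^2 + 2*z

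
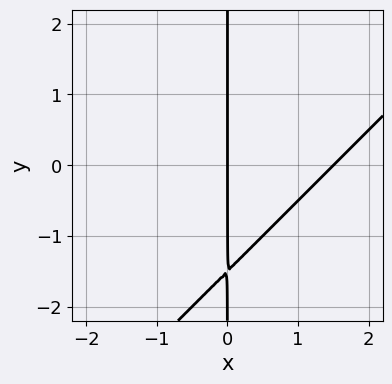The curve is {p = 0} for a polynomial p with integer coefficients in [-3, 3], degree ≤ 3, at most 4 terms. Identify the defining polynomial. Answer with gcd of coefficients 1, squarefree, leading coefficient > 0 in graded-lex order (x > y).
2*x^2 - 2*x*y - 3*x

First, the degree is 2 — a generic line meets the curve in up to 2 points.
Then, from the visible intercepts: the visible y-axis segment lies entirely on the curve; one x-axis crossing is at x = 0.
Finally, assembling these constraints gives the stated polynomial.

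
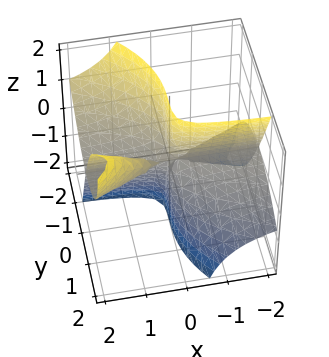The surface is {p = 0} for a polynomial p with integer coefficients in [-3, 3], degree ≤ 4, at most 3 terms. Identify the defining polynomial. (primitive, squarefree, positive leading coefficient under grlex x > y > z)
2*x*y*z - x*z^2 - y^3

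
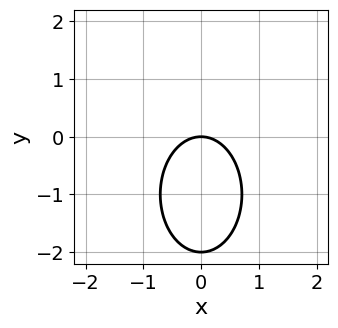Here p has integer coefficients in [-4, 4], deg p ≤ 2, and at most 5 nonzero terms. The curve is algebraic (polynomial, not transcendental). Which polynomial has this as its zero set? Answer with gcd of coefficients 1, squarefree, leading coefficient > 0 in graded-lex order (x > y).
First, degree: no degree-1 curve has this shape, so deg p = 2.
Then, symmetries: mirror symmetry x ↦ −x ⇒ only even powers of x.
Then, from the visible intercepts: one x-axis crossing is at x = 0; the y-axis gridline crossings are at y ∈ {-2, 0}.
Finally, matching integer coefficients to the picture gives p.

2*x^2 + y^2 + 2*y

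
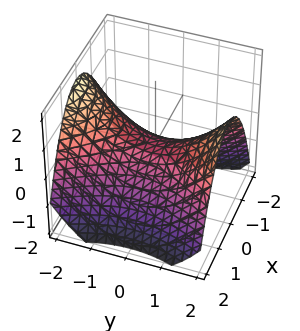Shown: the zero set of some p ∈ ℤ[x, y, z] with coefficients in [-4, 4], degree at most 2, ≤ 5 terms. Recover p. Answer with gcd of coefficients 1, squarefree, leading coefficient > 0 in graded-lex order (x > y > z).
Degree: a hyperbolic paraboloid; a quadric, so deg p = 2.
Symmetries: the x ↦ −x reflection is a symmetry, so x appears only in even powers; mirror symmetry y ↦ −y ⇒ only even powers of y.
Observable constraints: it crosses the x-axis at the gridline x = 0; it meets the y-axis at y = 0 (among the integer gridlines); it crosses the z-axis at the gridline z = 0.
Matching integer coefficients to the picture gives p.

2*x^2 - y^2 + 3*z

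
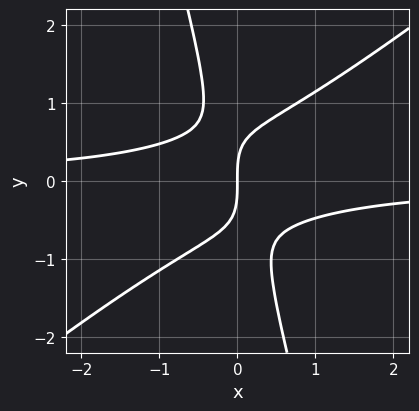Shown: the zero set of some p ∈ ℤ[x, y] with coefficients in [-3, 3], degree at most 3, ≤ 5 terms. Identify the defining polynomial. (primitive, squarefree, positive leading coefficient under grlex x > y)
3*x^2*y - 3*x*y^2 - y^3 + 2*x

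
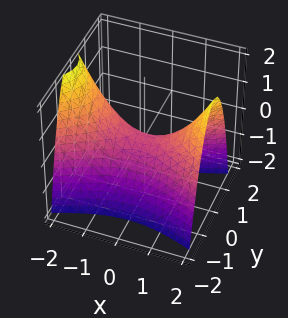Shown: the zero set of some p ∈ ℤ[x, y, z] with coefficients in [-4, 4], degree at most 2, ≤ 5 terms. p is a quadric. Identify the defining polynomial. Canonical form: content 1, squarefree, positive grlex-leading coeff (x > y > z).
x^2 - 3*y^2 - 2*z

First, deg p = 2. A saddle surface; a quadric.
Then, symmetries: the x ↦ −x reflection is a symmetry, so x appears only in even powers; it's symmetric under y → −y, forcing even powers of y.
Next, checking where it meets the axes: it meets the z-axis at z = 0 (among the integer gridlines); it crosses the x-axis at the gridline x = 0; it meets the y-axis at y = 0 (among the integer gridlines).
Finally, these observations pin down the coefficients.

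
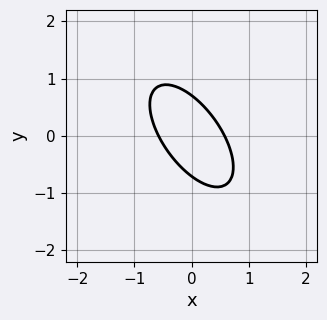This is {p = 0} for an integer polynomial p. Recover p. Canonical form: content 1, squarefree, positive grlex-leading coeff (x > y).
3*x^2 + 3*x*y + 2*y^2 - 1

1. Degree: a generic line meets the curve in up to 2 points, so deg p = 2.
2. The integer polynomial consistent with all of this is the stated p.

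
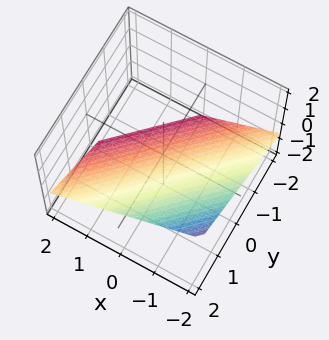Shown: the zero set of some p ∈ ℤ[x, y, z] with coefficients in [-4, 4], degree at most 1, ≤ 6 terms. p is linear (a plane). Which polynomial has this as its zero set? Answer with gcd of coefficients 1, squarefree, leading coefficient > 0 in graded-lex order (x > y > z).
2*x - 2*y + 3*z + 2

First, the degree is 1 — the surface is flat (a plane).
Then, against the integer gridlines: it meets the y-axis at y = 1 (among the integer gridlines); one x-axis crossing is at x = -1.
Finally, matching integer coefficients to the picture gives p.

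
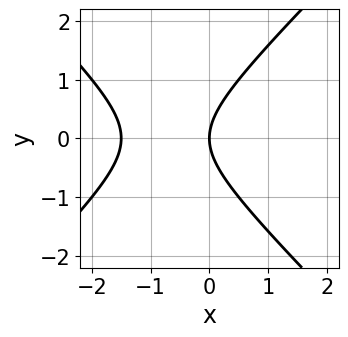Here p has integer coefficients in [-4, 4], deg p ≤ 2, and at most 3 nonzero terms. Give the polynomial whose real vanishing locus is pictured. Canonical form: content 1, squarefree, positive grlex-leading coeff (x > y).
1. deg p = 2. A generic line meets the curve in up to 2 points.
2. Symmetries: mirror symmetry y ↦ −y ⇒ only even powers of y.
3. From the axis intercepts and sections: it meets the x-axis at x = 0 (among the integer gridlines); one y-axis crossing is at y = 0.
4. The integer polynomial consistent with all of this is the stated p.

2*x^2 - 2*y^2 + 3*x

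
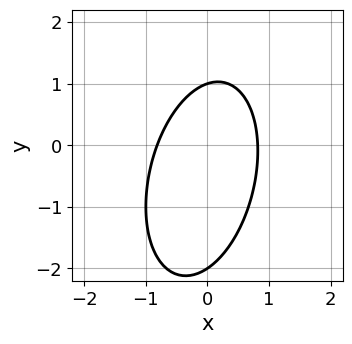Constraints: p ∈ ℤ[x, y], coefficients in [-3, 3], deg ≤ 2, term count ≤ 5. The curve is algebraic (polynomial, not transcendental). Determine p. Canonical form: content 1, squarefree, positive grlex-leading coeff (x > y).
First, deg p = 2. No degree-1 curve has this shape.
Then, observable constraints: the y-axis gridline crossings are at y ∈ {-2, 1}.
Finally, these observations pin down the coefficients.

3*x^2 - x*y + y^2 + y - 2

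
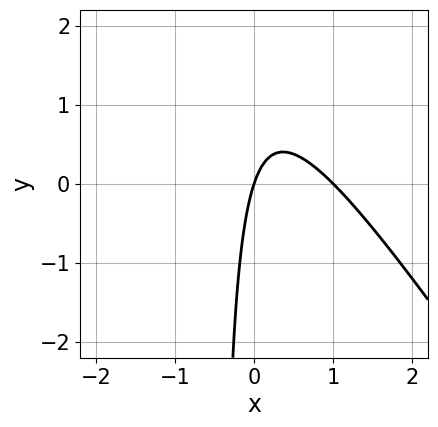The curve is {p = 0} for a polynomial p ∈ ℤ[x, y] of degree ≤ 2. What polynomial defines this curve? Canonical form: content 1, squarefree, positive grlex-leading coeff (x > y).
3*x^2 + 2*x*y - 3*x + y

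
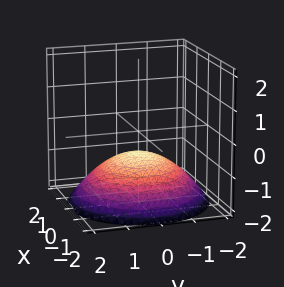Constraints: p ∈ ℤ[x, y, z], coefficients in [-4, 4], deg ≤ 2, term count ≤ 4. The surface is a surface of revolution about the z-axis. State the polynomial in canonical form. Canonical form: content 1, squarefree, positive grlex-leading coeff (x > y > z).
x^2 + y^2 + 3*z + 2

(a) deg p = 2. A generic line meets the surface in up to 2 points.
(b) Symmetries: the surface is invariant under rotation about z: p = q(x² + y², z).
(c) Reading off the gridlines: a circular section at z = -1 has radius exactly 1; no x-intercept at any integer in the box; it misses every integer gridline on the y-axis.
(d) These observations pin down the coefficients.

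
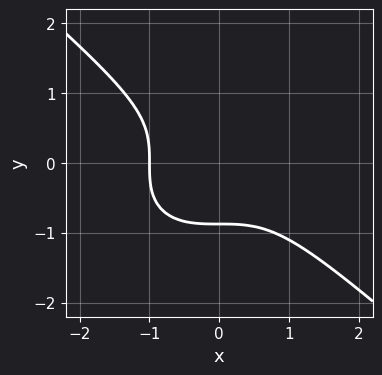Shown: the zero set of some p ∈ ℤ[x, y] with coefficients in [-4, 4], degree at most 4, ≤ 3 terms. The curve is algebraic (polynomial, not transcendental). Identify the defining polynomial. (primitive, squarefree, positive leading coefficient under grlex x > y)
2*x^3 + 3*y^3 + 2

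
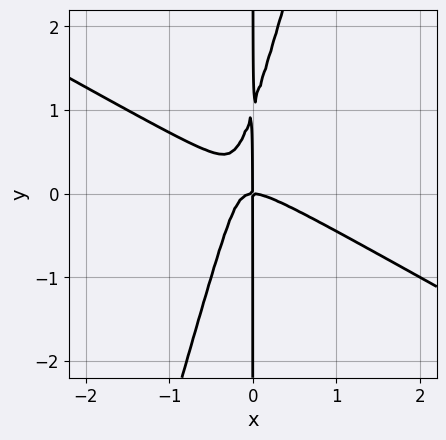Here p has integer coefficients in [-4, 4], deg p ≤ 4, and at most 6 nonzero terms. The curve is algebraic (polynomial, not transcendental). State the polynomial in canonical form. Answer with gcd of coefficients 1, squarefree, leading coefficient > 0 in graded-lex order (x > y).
2*x^3 + 3*x^2*y - x*y^2 + x*y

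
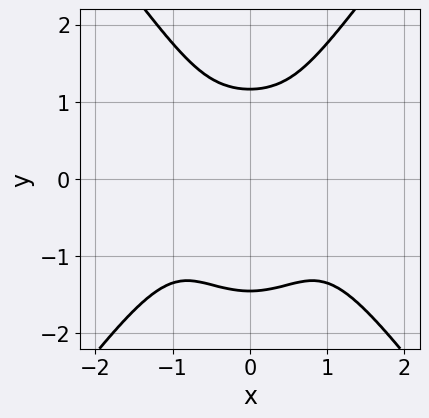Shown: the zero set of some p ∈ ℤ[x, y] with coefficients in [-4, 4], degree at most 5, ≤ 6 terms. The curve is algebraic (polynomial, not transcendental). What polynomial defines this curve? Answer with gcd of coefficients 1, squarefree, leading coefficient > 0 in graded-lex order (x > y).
3*x^4 - y^4 + 3*x^2*y - y + 3

First, degree: a generic line meets the curve in up to 4 points, so deg p = 4.
Next, symmetries: it's symmetric under x → −x, forcing even powers of x.
Next, against the integer gridlines: the curve avoids every integer x-axis point in the box.
Finally, fitting integer coefficients to these (and the overall shape) gives p.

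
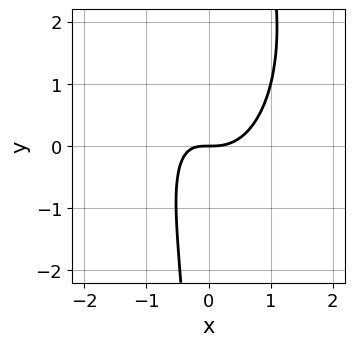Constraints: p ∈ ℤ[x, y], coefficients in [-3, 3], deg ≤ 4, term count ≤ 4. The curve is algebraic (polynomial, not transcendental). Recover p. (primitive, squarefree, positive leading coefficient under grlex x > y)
Degree: a generic line meets the curve in up to 3 points, so deg p = 3.
From the axis intercepts and sections: it crosses the y-axis at the gridline y = 0; one x-axis crossing is at x = 0.
These observations pin down the coefficients.

3*x^3 + x*y^2 - 2*x*y - 2*y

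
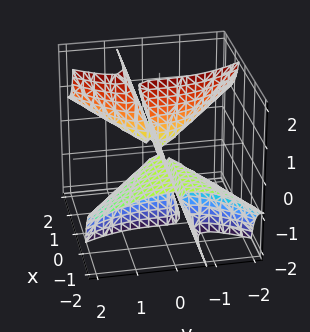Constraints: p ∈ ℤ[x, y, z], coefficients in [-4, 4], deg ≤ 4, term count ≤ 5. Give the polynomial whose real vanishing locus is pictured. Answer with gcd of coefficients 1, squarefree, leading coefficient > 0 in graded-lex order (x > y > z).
3*x*y*z - x*z^2 - y^3

First, there are 2 components.
Then, deg p = 3.
Next, from the visible intercepts: every point of the z-axis in the box is on the surface; one y-axis crossing is at y = 0; every point of the x-axis in the box is on the surface.
Finally, fitting integer coefficients to these (and the overall shape) gives p.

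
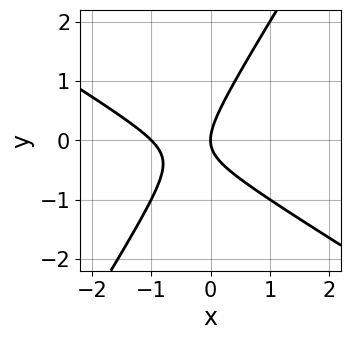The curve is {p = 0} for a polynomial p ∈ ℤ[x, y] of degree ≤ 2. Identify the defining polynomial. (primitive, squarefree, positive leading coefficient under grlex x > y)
x^2 + x*y - y^2 + x

(a) Degree: no degree-1 curve has this shape, so deg p = 2.
(b) From the axis intercepts and sections: it crosses the y-axis at the gridline y = 0; the x-axis gridline crossings are at x ∈ {-1, 0}.
(c) The integer polynomial consistent with all of this is the stated p.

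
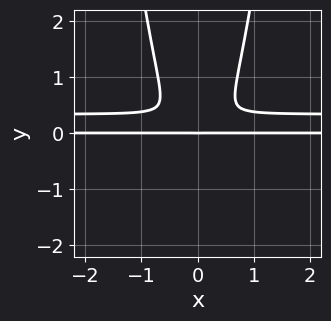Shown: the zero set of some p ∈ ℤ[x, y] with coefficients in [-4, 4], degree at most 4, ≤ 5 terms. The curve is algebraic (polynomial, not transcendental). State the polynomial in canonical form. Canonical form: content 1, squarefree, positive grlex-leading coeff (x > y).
3*x^2*y^2 - x^2*y - y^3

(a) The degree is 4 — the shape is more complex than any degree-3 curve.
(b) Symmetries: mirror symmetry x ↦ −x ⇒ only even powers of x.
(c) Observable constraints: one y-axis crossing is at y = 0; every point of the x-axis in the box is on the curve.
(d) Together with the visible shape, these determine p as stated.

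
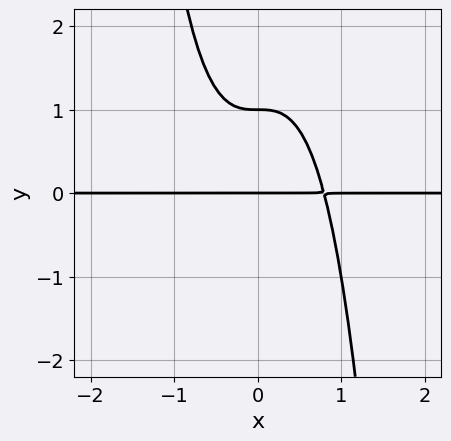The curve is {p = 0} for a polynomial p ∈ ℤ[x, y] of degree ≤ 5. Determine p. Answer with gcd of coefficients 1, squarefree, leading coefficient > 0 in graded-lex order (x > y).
Degree: no degree-3 curve has this shape, so deg p = 4.
Against the integer gridlines: every point of the x-axis in the box is on the curve; among the integer gridlines, it crosses the y-axis at y ∈ {0, 1}.
These observations pin down the coefficients.

2*x^3*y + y^2 - y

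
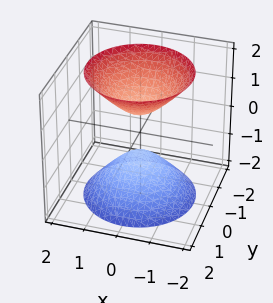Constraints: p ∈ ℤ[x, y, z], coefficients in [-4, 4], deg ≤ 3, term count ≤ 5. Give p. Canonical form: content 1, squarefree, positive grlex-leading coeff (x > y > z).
3*x^2 + 3*y^2 - 2*z^2 + 1

First, I count 2 distinct pieces. Treating them together as one polynomial.
Next, the degree is 2 — two separate bowl-shaped sheets opening away from each other; a quadric.
Then, symmetries: it's symmetric under z → −z, forcing even powers of z; the z-axis is an axis of rotation, so x and y enter only as x² + y².
Then, from the visible intercepts: it misses every integer gridline on the y-axis; it misses every integer gridline on the x-axis; a circular section at z = -1 has radius between 0 and 1.
Finally, these observations pin down the coefficients.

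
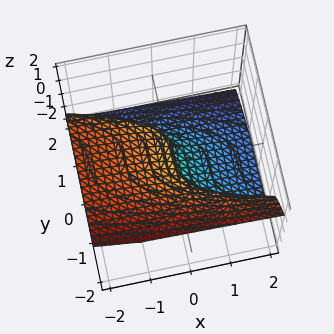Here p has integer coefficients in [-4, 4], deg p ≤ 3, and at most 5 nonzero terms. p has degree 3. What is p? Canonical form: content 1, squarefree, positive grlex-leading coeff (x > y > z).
2*y^3 + 3*z^3 + 3*x - z

First, deg p = 3.
Then, observable constraints: it meets the x-axis at x = 0 (among the integer gridlines); it crosses the z-axis at the gridline z = 0; one y-axis crossing is at y = 0.
Finally, assembling these constraints gives the stated polynomial.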